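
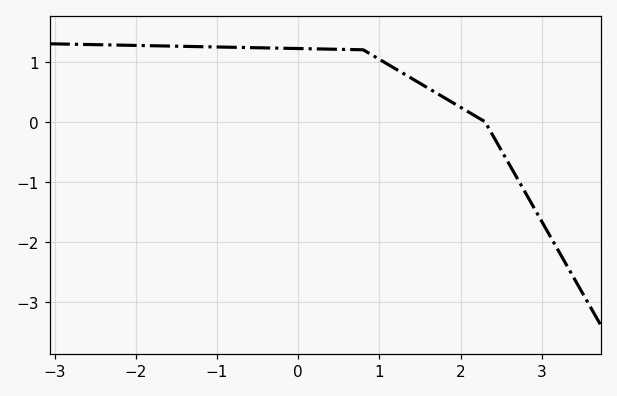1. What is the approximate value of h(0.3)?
1.21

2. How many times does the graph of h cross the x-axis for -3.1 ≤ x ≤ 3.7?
1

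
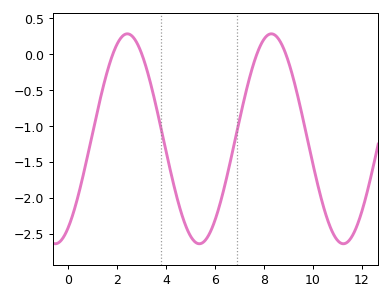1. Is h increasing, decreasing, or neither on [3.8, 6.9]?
neither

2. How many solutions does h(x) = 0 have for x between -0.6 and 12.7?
4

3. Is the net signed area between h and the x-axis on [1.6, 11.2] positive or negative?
negative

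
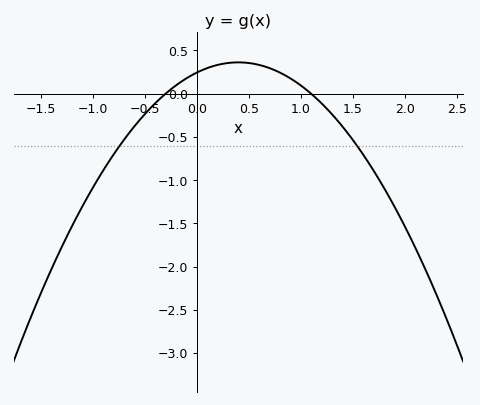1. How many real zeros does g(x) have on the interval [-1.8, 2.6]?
2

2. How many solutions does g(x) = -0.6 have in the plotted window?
2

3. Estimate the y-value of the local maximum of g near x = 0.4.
0.363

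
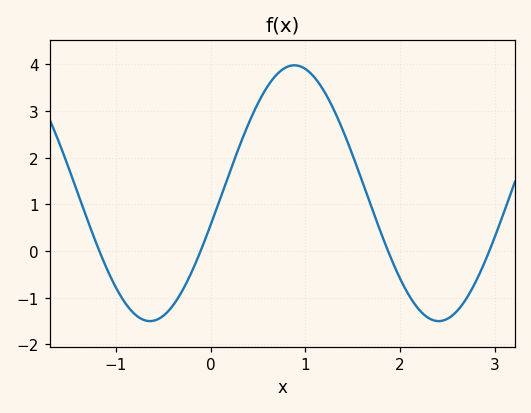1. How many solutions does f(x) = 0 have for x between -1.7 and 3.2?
4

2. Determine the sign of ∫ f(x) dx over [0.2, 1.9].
positive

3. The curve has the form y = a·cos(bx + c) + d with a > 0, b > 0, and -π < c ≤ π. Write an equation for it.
y = 2.74cos(2.06x - 1.82) + 1.24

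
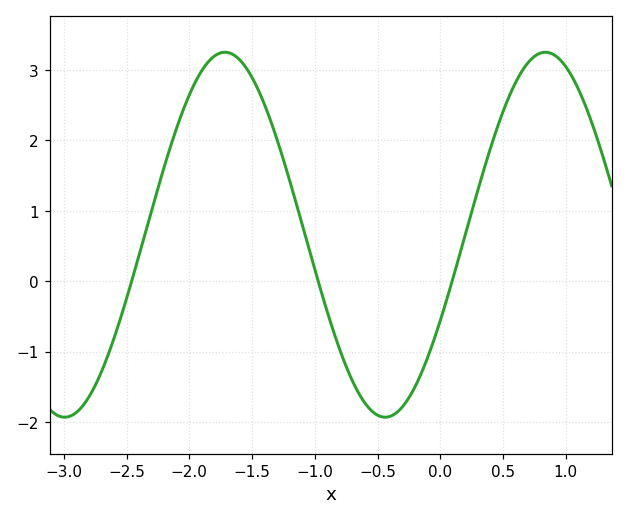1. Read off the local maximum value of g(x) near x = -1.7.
3.25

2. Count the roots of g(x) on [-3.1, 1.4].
3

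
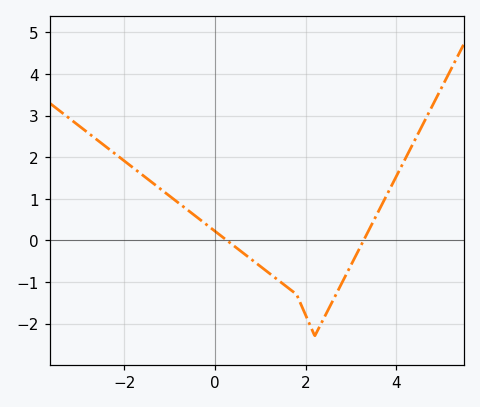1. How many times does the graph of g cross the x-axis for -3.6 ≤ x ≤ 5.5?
2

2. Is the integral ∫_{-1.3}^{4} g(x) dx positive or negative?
negative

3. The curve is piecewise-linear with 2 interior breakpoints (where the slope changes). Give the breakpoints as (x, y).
(1.8, -1.3); (2.2, -2.3)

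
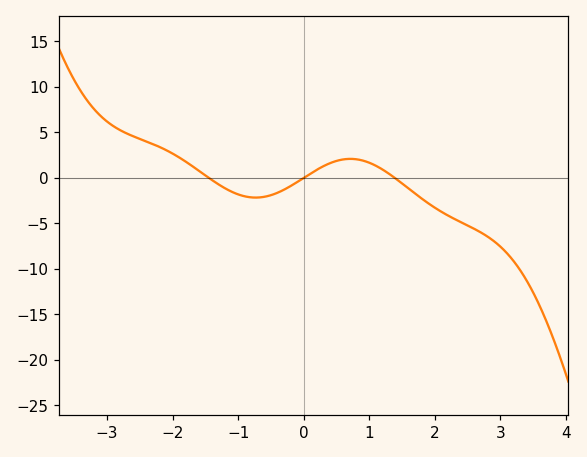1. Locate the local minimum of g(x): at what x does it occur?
-0.8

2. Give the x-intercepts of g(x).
-1.4, 0, 1.4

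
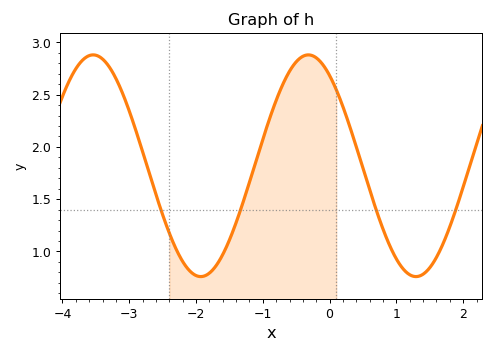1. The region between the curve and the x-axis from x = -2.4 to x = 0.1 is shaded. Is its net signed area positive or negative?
positive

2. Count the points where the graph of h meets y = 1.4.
4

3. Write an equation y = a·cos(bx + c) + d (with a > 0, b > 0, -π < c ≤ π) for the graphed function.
y = 1.06cos(1.9x + 0.62) + 1.82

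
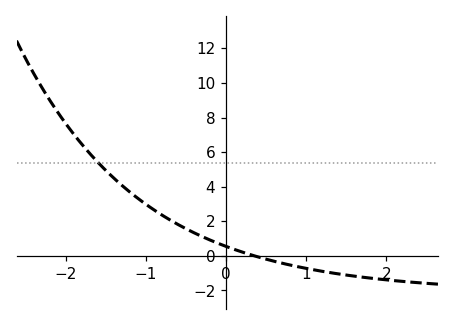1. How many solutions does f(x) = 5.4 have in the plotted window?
1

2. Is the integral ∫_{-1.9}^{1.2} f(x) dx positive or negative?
positive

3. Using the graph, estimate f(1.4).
-1.04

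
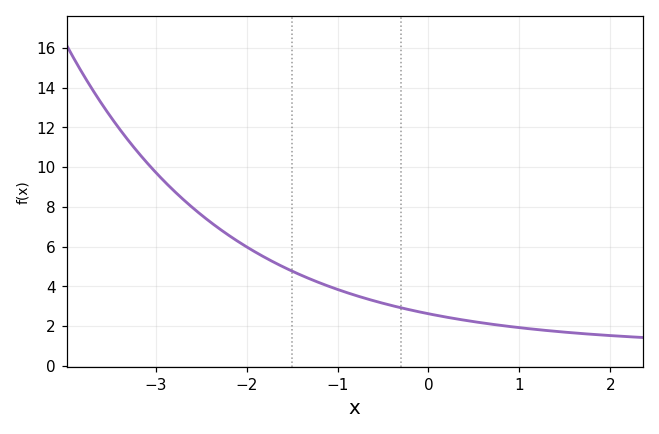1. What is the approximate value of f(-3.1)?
10.2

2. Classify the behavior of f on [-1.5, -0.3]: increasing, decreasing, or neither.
decreasing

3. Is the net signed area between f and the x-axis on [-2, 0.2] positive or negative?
positive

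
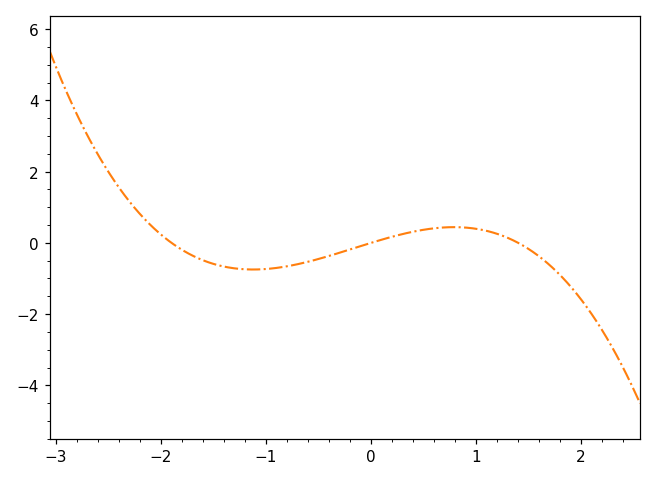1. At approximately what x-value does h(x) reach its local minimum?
-1.12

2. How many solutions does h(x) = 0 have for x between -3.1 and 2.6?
3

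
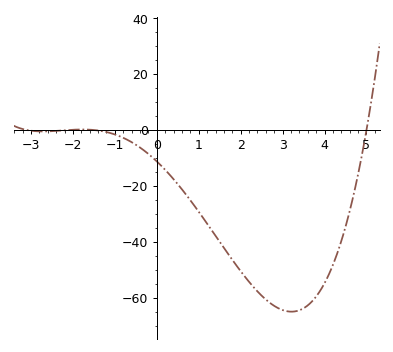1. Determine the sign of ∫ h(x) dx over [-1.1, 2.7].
negative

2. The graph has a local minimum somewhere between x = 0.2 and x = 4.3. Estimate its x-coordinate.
3.21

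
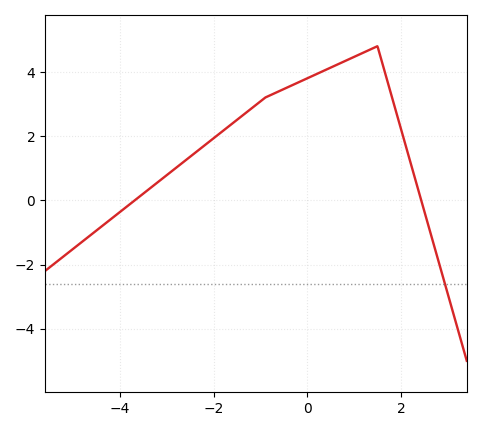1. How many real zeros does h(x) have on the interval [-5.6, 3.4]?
2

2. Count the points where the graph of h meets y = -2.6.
1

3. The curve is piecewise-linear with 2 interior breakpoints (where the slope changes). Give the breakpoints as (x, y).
(-0.9, 3.2); (1.5, 4.8)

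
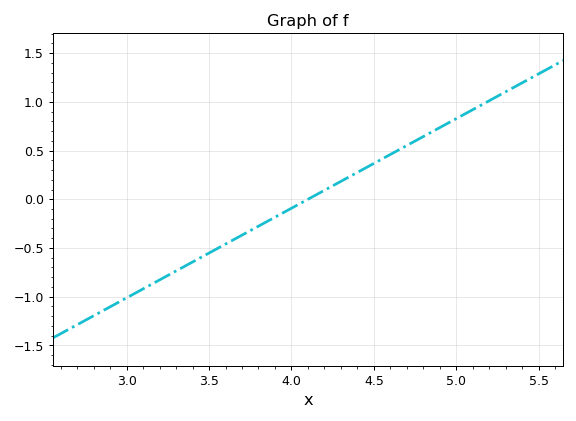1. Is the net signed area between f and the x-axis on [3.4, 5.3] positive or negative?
positive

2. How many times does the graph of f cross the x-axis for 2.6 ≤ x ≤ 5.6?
1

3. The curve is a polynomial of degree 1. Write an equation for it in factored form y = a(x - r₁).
y = 0.92(x - 4.1)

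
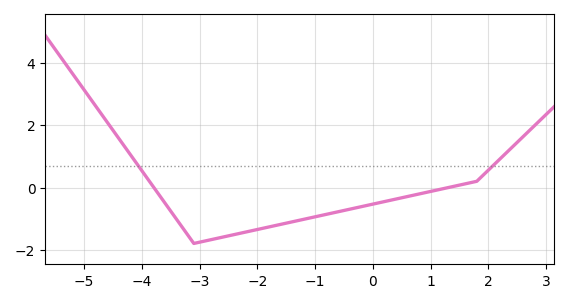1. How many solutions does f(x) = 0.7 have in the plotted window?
2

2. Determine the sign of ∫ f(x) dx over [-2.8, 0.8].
negative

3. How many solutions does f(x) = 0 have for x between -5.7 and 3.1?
2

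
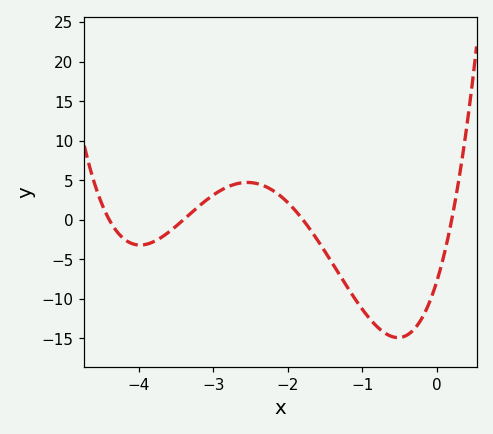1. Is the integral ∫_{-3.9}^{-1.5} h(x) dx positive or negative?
positive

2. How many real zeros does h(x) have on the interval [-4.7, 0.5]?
4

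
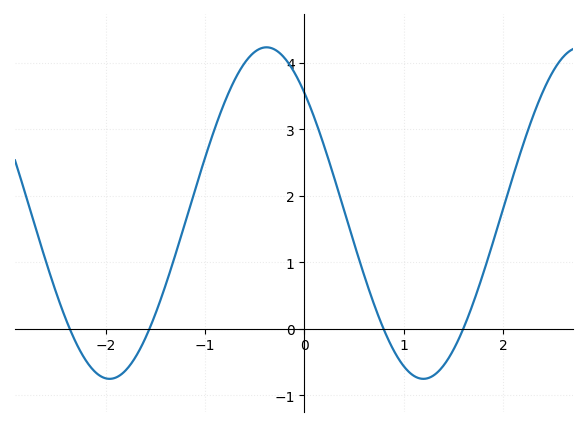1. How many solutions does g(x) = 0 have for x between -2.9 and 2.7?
4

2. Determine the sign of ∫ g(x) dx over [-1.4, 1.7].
positive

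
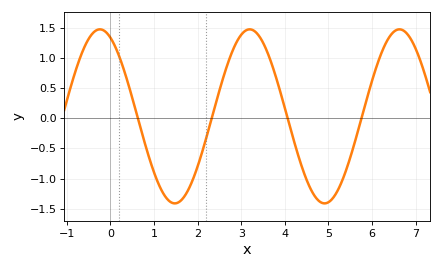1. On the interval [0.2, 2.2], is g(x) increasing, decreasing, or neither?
neither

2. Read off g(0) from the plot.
1.33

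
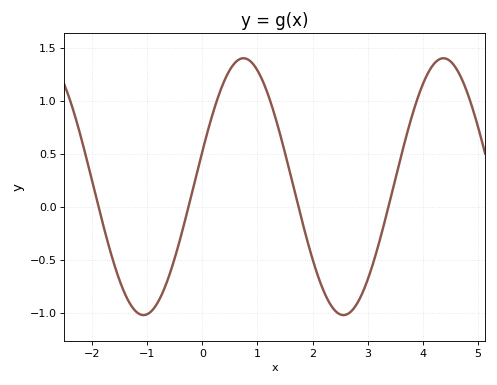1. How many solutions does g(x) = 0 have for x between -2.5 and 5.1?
4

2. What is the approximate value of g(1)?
1.28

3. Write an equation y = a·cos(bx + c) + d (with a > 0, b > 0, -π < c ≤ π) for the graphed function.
y = 1.21cos(1.73x - 1.29) + 0.19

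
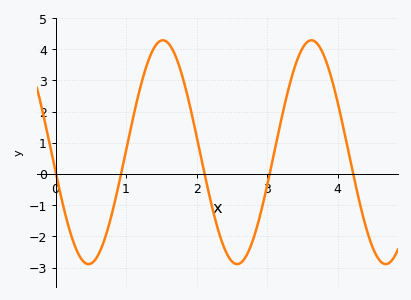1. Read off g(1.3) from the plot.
3.54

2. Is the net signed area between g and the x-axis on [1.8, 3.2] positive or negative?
negative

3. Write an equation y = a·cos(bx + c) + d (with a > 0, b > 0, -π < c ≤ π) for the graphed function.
y = 3.59cos(2.98x + 1.75) + 0.7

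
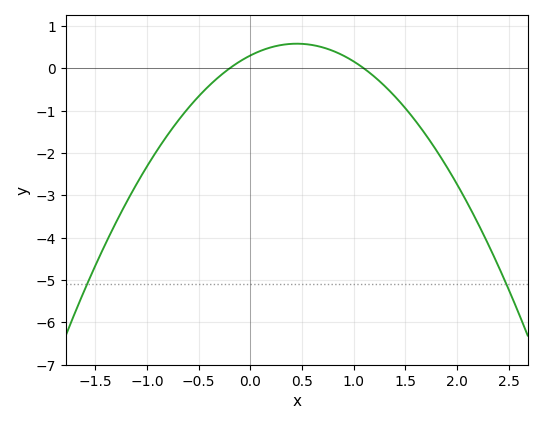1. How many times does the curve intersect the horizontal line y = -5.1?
2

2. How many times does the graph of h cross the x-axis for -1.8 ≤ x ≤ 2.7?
2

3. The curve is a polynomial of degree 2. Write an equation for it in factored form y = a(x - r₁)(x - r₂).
y = -1.38(x + 0.2)(x - 1.1)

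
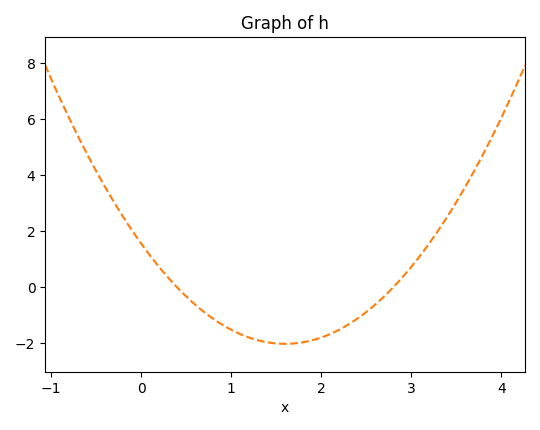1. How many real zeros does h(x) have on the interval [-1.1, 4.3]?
2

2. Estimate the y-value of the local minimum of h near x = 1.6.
-2.02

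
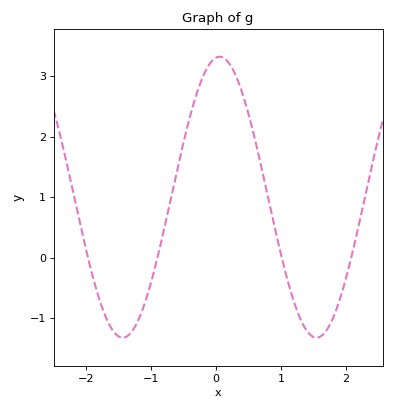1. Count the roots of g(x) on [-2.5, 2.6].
4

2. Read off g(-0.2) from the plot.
2.99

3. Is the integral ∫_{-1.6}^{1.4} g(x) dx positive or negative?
positive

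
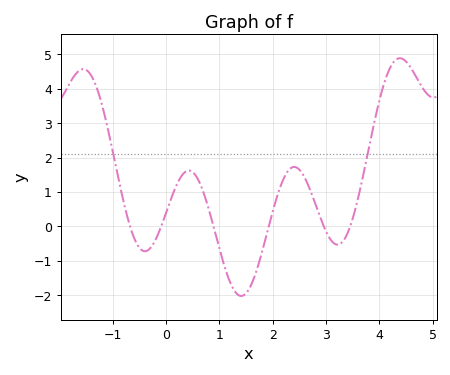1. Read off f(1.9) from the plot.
-0.173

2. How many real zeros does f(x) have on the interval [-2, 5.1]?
6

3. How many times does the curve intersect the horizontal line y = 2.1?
2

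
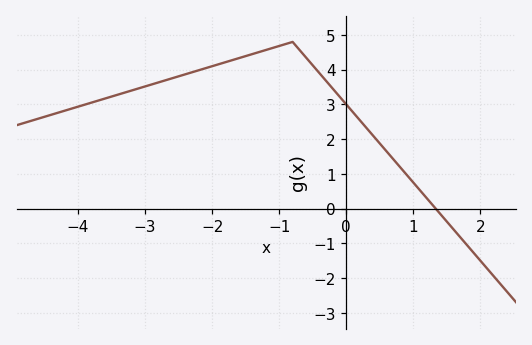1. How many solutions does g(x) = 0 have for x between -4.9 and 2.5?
1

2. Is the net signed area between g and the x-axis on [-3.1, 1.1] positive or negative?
positive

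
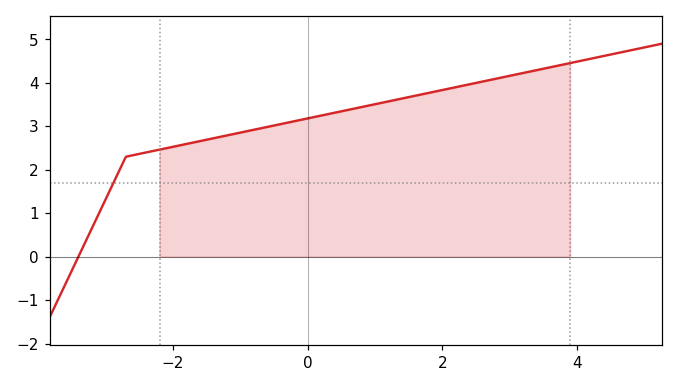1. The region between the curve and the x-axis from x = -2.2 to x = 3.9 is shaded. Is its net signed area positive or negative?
positive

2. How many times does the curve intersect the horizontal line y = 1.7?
1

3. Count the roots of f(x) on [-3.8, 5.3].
1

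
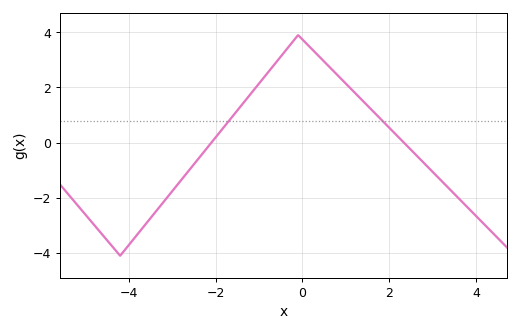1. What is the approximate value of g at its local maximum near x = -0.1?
3.8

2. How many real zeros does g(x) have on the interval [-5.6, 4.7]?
2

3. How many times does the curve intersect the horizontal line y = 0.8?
2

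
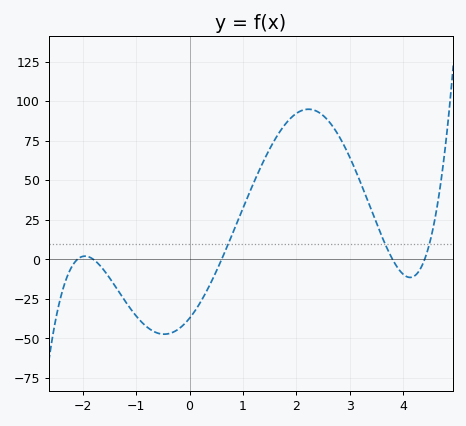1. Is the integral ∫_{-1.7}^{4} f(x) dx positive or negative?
positive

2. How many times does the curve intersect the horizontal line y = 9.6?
3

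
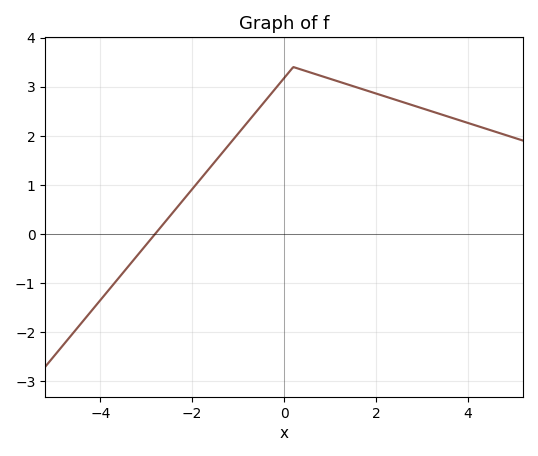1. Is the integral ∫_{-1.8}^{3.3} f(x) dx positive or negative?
positive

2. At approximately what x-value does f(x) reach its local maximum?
0.2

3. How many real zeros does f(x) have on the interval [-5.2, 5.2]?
1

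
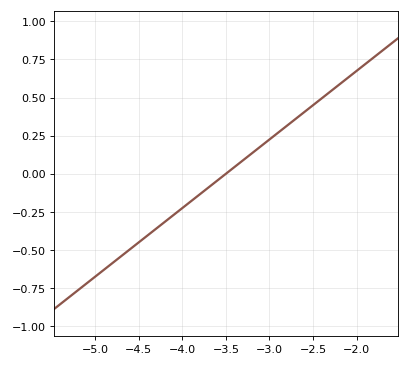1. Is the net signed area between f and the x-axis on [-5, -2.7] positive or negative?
negative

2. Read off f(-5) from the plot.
-0.675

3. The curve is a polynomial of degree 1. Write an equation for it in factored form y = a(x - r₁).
y = 0.45(x + 3.5)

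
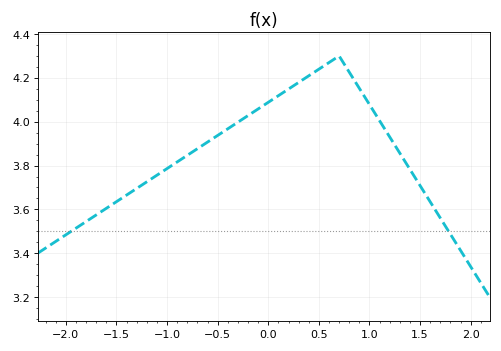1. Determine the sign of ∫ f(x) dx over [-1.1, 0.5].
positive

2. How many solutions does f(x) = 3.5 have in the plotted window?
2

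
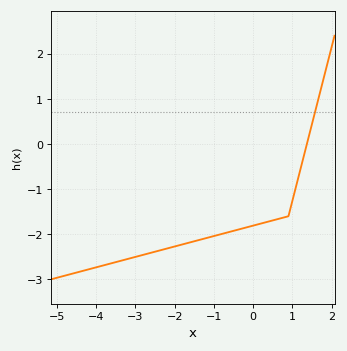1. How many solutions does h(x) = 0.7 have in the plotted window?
1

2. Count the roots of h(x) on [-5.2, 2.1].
1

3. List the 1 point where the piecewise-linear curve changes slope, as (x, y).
(0.9, -1.6)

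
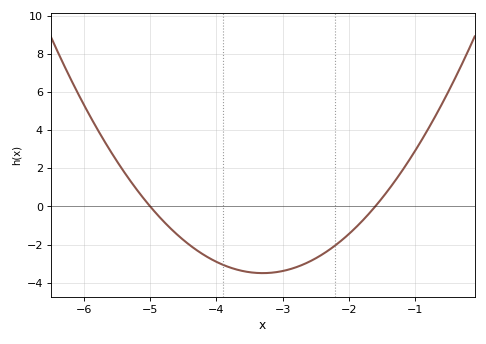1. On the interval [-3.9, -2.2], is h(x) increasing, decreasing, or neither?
neither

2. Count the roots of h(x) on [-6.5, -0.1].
2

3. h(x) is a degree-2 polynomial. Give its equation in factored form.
y = 1.21(x + 5)(x + 1.6)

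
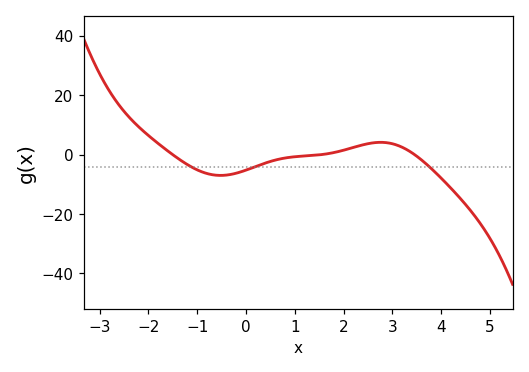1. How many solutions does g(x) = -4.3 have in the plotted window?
3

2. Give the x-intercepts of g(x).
-1.5, 1.55, 3.46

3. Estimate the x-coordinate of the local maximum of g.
2.76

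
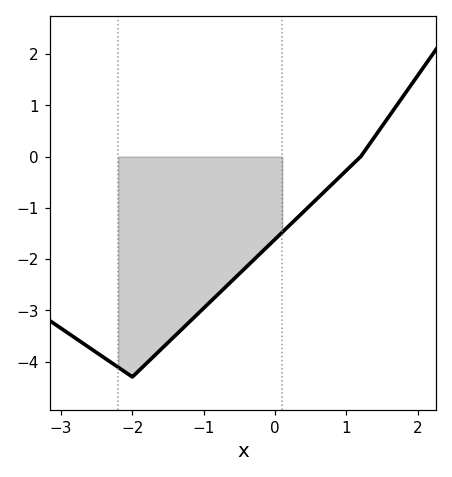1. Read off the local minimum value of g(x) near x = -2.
-4.3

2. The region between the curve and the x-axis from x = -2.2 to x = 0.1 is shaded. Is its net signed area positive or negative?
negative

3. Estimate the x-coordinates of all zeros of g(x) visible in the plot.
1.2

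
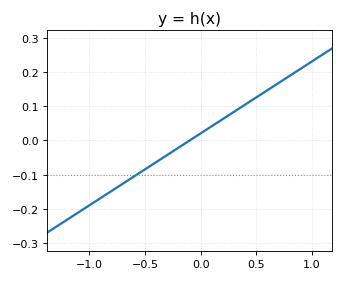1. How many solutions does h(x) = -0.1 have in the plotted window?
1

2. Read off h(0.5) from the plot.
0.13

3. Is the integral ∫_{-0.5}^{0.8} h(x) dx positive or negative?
positive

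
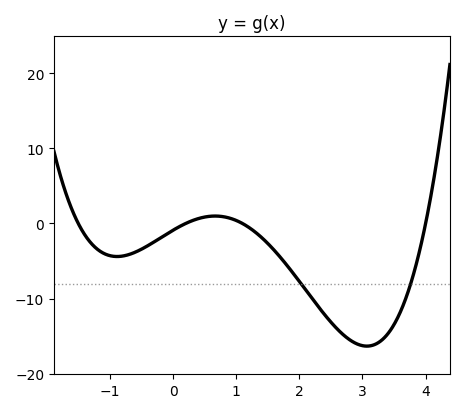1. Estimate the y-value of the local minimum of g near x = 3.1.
-16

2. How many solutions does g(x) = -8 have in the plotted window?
2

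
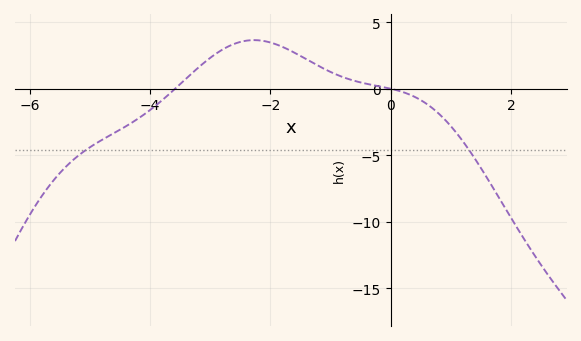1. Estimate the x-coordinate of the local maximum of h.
-2.2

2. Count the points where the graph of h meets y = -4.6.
2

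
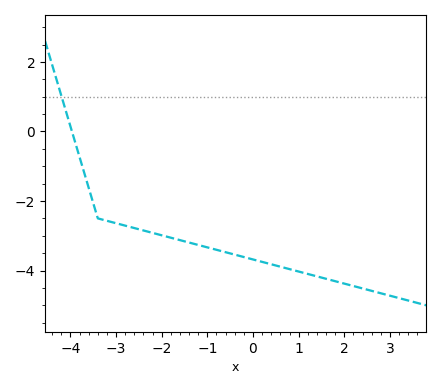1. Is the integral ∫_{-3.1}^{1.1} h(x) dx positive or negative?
negative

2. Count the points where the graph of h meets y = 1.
1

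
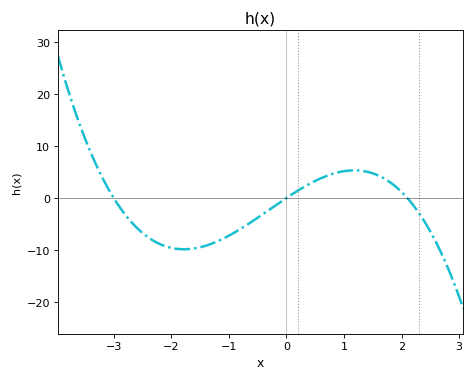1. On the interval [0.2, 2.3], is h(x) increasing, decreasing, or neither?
neither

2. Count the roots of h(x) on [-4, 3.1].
3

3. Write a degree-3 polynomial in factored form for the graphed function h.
y = -1.17(x + 3)(x - 0)(x - 2.1)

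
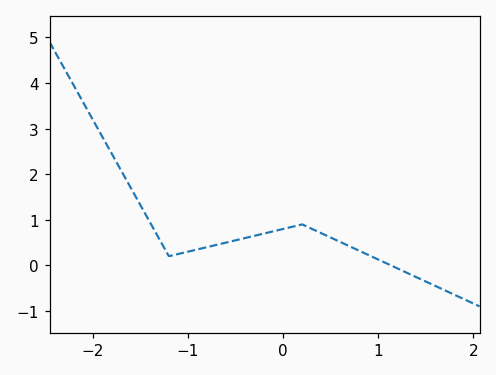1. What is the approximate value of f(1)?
0.128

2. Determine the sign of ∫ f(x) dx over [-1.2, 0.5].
positive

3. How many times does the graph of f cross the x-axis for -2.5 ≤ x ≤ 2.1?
1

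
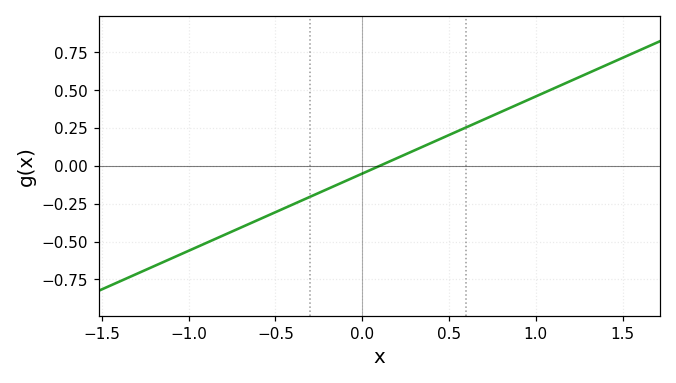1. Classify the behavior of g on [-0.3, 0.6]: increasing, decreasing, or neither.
increasing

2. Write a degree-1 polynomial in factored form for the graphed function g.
y = 0.51(x - 0.1)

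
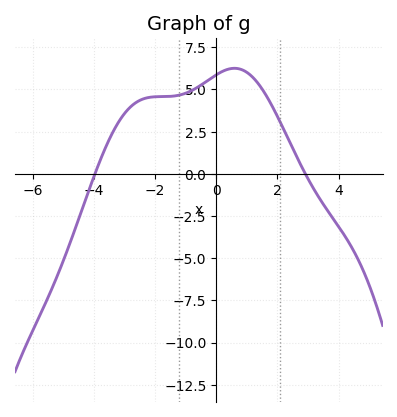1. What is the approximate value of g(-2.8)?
4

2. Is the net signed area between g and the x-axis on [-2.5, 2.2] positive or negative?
positive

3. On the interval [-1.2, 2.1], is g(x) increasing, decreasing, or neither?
neither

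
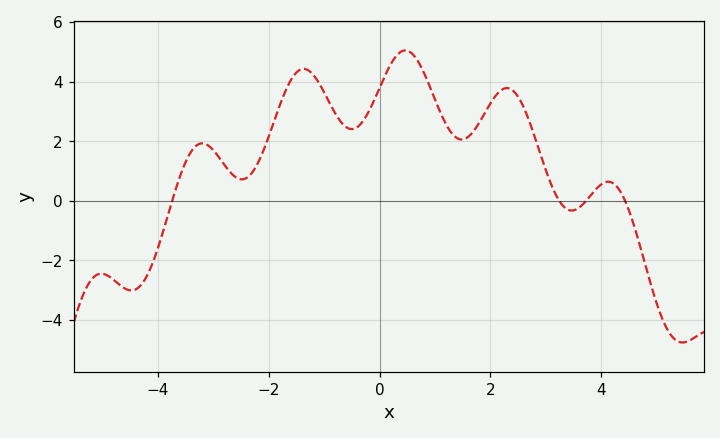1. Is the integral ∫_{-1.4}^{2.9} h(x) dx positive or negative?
positive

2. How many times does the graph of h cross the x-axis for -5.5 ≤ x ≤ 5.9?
4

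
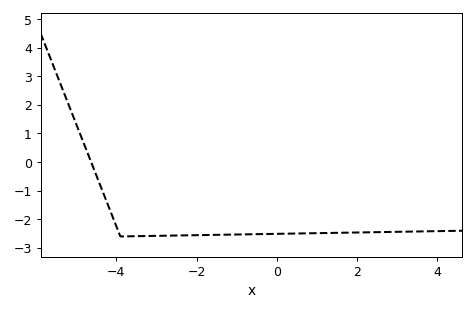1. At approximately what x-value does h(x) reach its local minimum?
-3.8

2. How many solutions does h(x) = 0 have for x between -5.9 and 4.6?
1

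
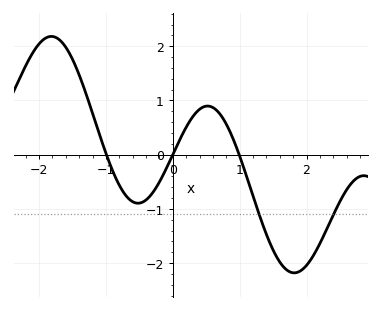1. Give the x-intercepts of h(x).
-0.992, 0, 0.992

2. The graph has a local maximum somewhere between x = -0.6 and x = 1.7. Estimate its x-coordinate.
0.52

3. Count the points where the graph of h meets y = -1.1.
2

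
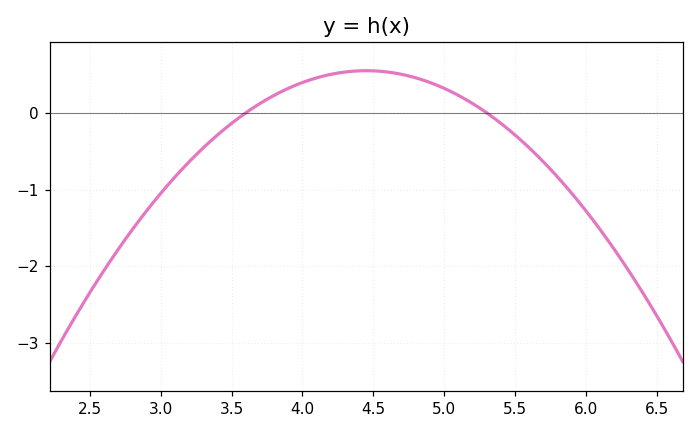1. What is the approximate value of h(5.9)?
-1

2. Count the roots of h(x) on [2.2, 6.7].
2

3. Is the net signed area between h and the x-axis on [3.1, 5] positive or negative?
positive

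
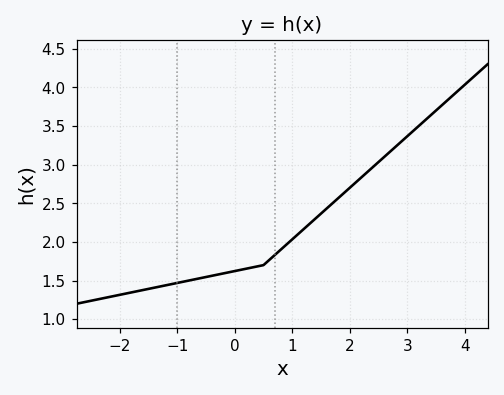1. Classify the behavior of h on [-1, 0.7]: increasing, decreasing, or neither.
increasing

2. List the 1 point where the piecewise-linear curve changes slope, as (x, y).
(0.5, 1.7)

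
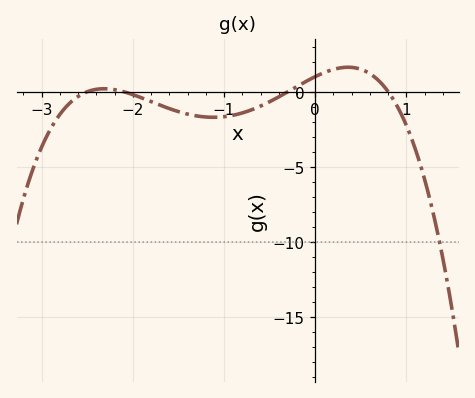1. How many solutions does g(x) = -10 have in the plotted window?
1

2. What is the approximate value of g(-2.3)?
0.198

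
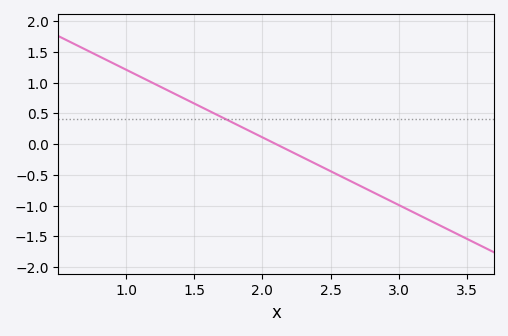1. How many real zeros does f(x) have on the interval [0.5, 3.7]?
1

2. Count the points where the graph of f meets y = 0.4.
1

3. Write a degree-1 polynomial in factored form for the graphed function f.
y = -1.1(x - 2.1)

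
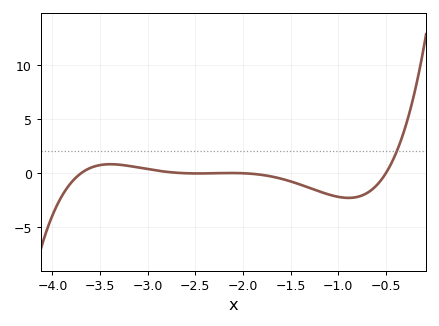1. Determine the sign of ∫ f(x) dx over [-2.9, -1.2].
negative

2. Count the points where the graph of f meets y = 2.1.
1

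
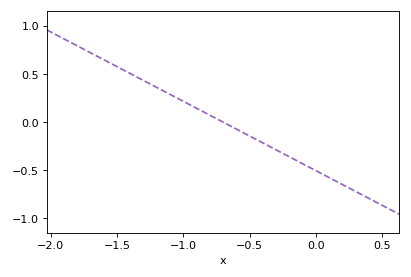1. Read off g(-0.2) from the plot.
-0.35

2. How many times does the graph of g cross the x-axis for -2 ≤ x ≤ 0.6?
1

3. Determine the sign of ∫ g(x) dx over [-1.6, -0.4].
positive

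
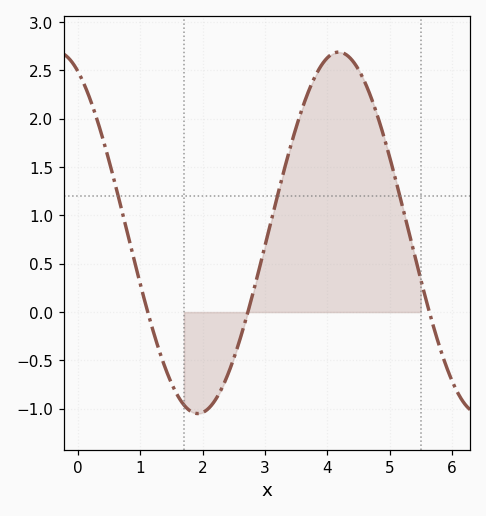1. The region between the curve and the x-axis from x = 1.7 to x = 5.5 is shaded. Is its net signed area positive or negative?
positive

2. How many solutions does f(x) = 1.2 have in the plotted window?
3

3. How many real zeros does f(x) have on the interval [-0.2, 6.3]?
3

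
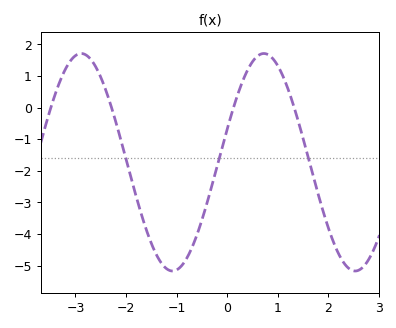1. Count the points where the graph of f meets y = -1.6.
3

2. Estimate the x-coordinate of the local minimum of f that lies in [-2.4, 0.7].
-1.1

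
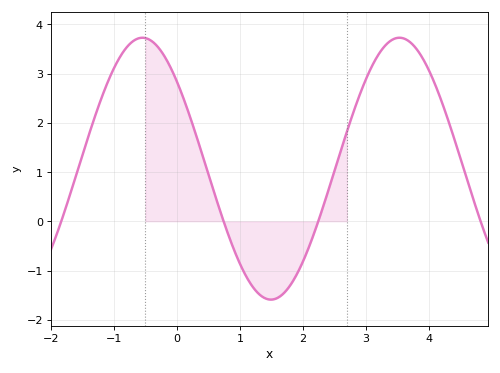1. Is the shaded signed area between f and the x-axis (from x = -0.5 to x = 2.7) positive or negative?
positive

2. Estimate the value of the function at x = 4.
3.07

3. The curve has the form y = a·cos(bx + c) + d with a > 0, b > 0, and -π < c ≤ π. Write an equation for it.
y = 2.66cos(1.54x + 0.842) + 1.07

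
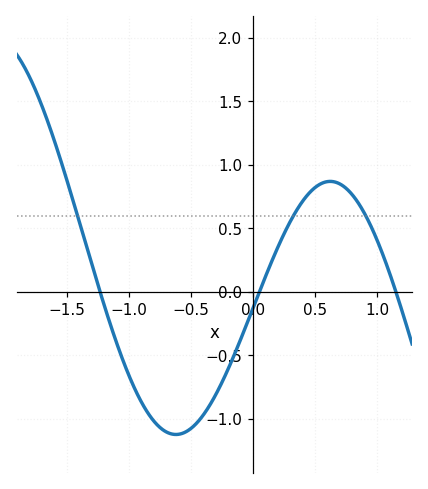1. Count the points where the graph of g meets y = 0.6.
3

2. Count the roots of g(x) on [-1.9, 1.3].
3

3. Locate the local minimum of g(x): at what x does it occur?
-0.62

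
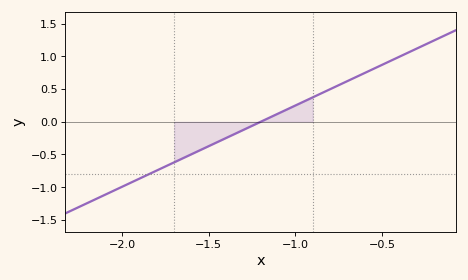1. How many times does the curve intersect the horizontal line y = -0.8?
1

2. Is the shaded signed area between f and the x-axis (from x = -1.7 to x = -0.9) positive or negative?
negative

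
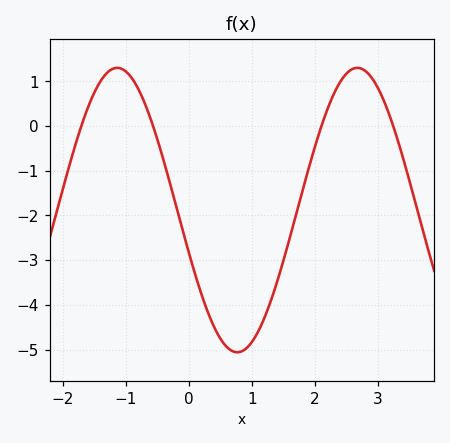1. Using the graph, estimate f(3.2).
0.2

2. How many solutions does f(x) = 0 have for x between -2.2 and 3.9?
4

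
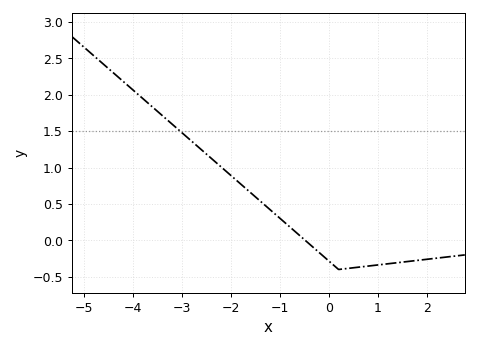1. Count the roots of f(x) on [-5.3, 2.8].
1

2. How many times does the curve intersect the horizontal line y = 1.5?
1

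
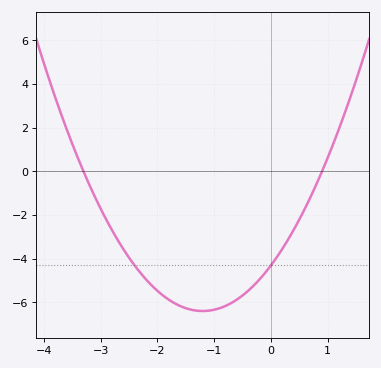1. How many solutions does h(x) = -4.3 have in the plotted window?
2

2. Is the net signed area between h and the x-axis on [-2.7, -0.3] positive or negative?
negative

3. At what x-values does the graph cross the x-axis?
-3.3, 0.9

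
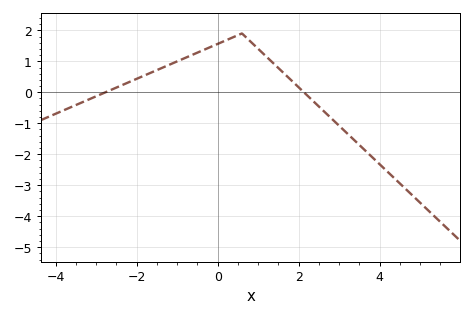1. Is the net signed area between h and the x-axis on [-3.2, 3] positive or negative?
positive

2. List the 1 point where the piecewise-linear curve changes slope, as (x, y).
(0.6, 1.9)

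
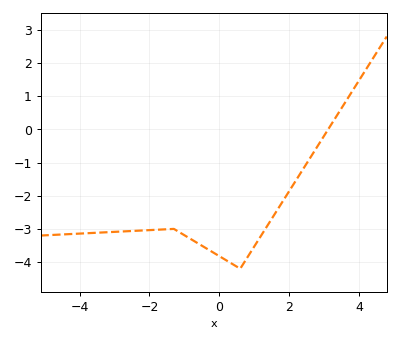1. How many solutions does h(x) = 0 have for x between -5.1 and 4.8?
1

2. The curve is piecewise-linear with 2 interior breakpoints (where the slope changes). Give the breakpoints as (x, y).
(-1.3, -3); (0.6, -4.2)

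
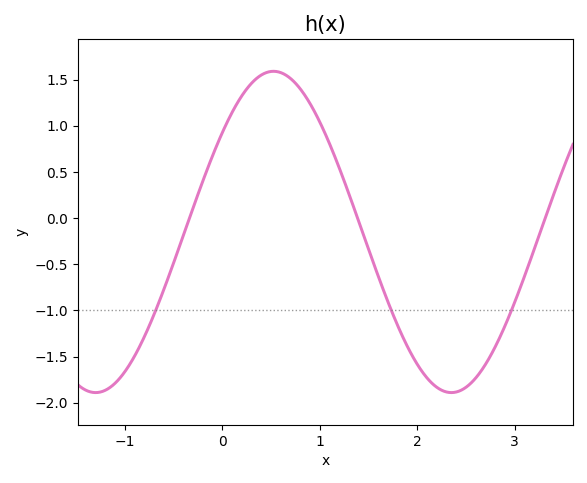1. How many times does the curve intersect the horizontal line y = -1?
3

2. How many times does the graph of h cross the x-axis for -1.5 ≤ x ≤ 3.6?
3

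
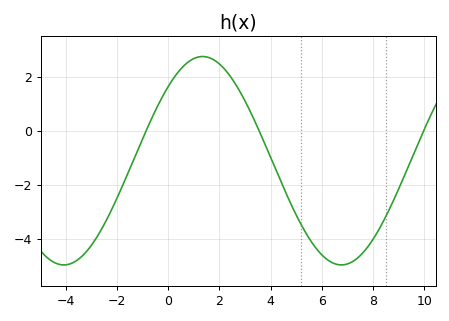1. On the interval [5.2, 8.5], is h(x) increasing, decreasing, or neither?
neither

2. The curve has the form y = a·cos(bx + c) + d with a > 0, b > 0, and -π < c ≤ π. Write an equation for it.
y = 3.85cos(0.58x - 0.782) - 1.11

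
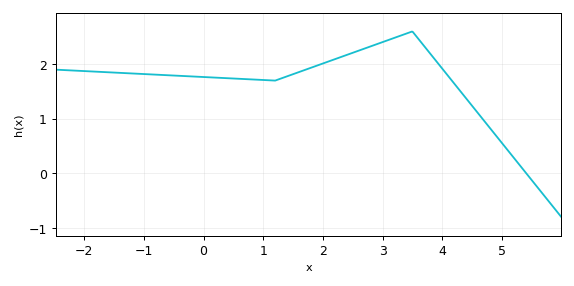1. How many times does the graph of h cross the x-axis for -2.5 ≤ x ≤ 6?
1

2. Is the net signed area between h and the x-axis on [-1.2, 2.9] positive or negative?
positive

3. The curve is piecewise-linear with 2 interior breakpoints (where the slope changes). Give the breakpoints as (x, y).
(1.2, 1.7); (3.5, 2.6)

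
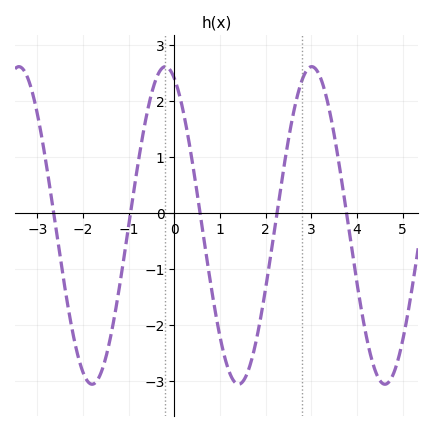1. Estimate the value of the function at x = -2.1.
-2.6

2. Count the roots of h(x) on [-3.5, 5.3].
5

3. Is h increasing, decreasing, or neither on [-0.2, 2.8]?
neither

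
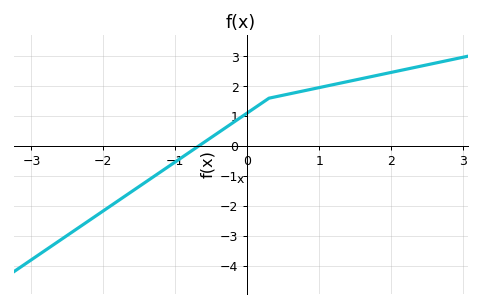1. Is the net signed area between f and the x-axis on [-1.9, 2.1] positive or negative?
positive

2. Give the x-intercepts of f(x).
-0.679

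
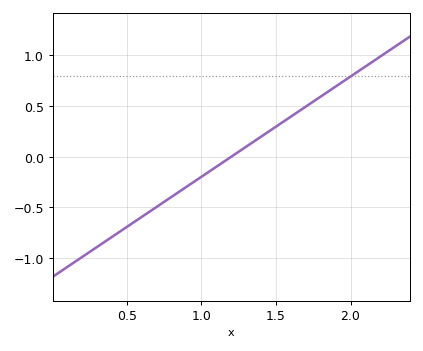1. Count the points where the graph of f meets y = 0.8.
1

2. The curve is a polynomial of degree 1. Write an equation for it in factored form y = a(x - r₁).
y = 0.99(x - 1.2)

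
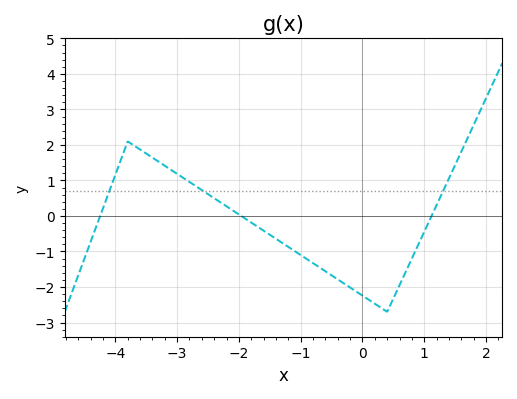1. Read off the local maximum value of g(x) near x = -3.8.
2.1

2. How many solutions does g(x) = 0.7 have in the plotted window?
3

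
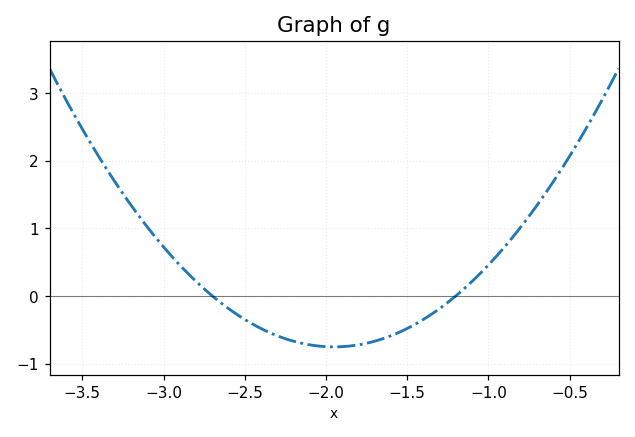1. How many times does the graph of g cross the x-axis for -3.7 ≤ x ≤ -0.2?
2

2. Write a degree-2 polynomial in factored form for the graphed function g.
y = 1.34(x + 2.7)(x + 1.2)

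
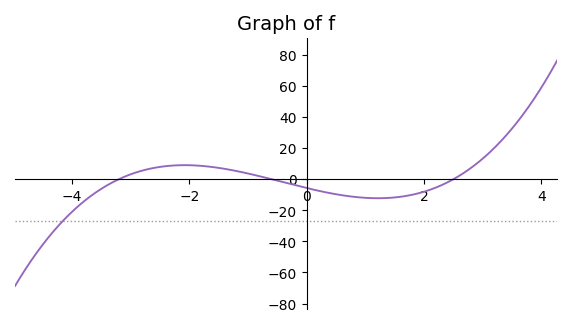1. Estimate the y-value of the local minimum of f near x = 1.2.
-12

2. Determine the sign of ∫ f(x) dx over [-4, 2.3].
negative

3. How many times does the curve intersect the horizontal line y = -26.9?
1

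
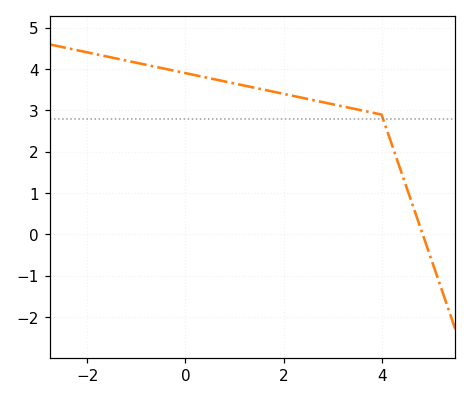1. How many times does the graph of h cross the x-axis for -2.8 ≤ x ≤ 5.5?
1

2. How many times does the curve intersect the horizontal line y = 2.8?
1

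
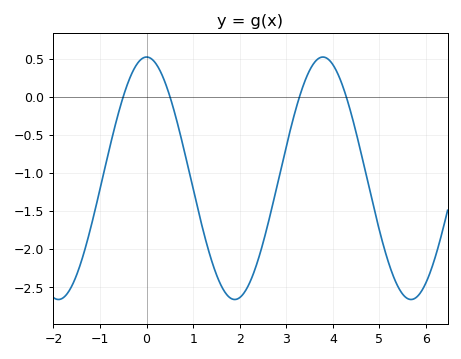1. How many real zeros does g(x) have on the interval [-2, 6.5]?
4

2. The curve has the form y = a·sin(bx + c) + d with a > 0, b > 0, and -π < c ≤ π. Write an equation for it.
y = 1.59sin(1.66x + 1.57) - 1.07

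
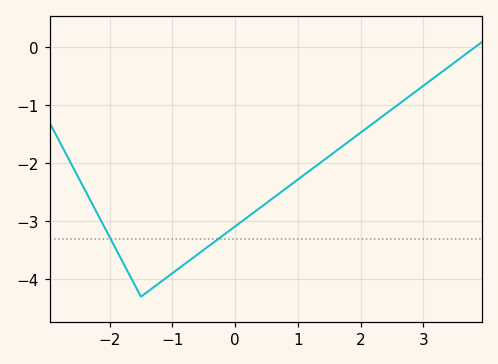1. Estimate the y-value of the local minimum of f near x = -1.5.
-4.3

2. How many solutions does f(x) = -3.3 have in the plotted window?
2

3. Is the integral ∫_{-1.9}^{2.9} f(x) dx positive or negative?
negative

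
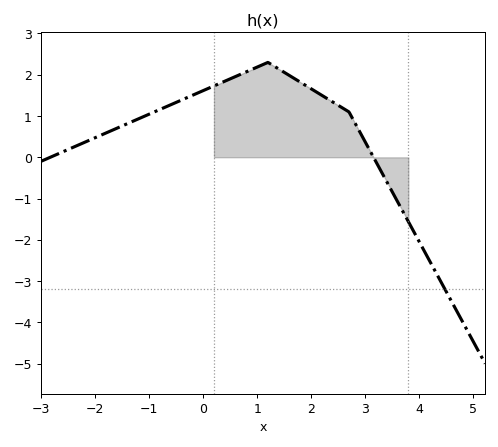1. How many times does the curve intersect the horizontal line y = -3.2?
1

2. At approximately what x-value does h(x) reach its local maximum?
1.2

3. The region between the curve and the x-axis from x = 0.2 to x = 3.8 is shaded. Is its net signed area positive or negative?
positive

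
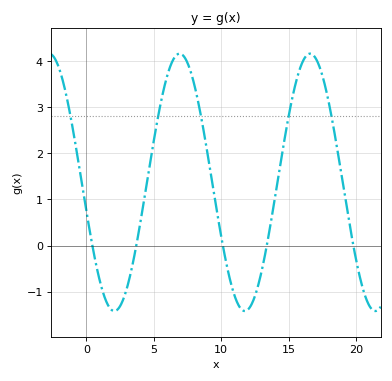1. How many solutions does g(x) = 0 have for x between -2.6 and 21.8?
5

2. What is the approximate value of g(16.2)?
4.1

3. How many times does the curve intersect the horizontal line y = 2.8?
5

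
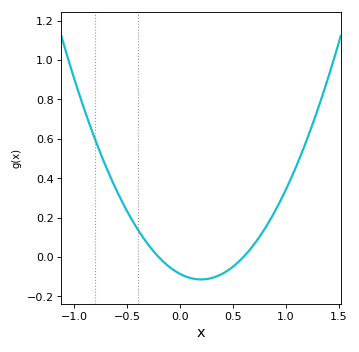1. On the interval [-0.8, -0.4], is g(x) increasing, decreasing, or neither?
decreasing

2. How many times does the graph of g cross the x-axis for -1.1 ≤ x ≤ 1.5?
2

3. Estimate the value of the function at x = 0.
-0.08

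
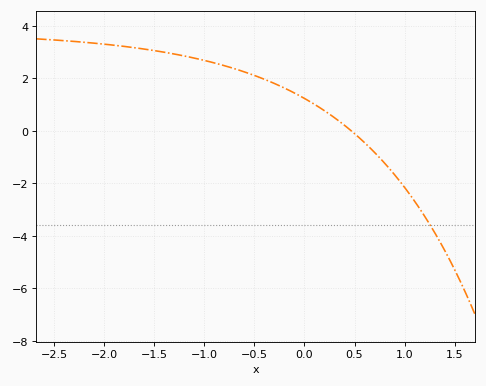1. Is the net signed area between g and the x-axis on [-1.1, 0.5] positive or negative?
positive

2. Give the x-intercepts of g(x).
0.469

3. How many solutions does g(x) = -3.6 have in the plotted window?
1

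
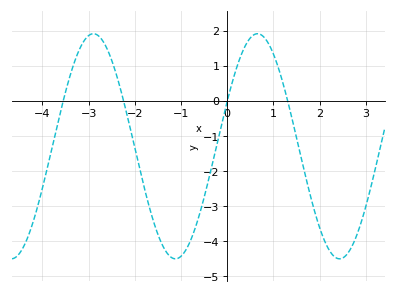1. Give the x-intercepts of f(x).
-3.55, -2.24, 0.003, 1.31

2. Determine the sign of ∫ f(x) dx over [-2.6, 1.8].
negative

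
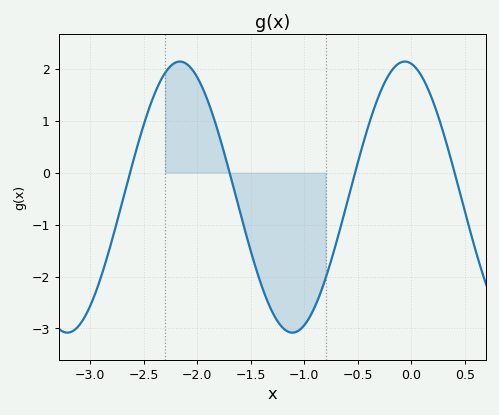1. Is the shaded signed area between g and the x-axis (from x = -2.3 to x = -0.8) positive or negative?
negative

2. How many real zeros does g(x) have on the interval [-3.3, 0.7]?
4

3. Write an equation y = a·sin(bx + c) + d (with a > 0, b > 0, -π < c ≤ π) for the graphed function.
y = 2.61sin(2.99x + 1.75) - 0.47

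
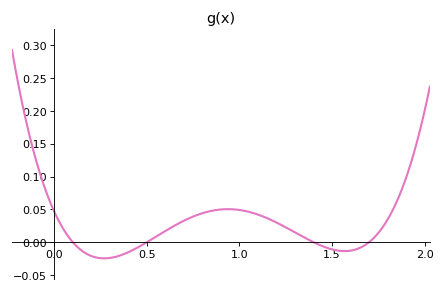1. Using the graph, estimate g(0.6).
0.015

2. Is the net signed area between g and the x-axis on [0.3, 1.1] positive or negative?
positive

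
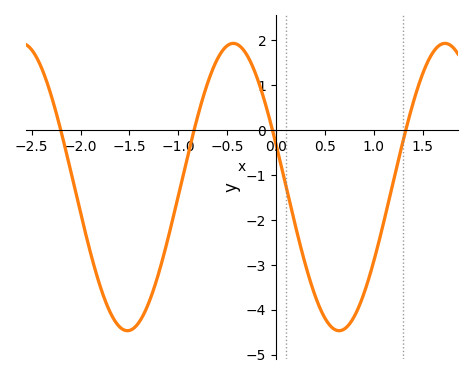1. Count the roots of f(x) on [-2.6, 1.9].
4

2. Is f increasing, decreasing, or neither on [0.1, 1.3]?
neither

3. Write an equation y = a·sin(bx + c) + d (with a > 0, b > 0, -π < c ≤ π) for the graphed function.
y = 3.2sin(2.9x + 2.84) - 1.27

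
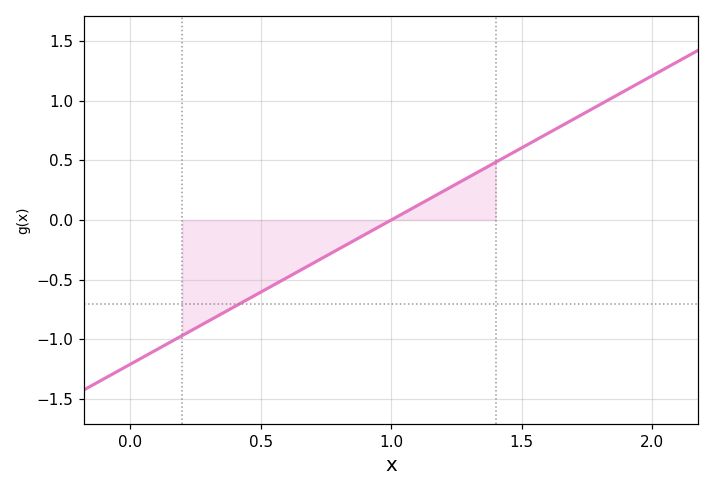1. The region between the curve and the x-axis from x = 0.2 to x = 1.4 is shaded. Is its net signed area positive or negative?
negative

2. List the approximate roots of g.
1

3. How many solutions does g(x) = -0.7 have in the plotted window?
1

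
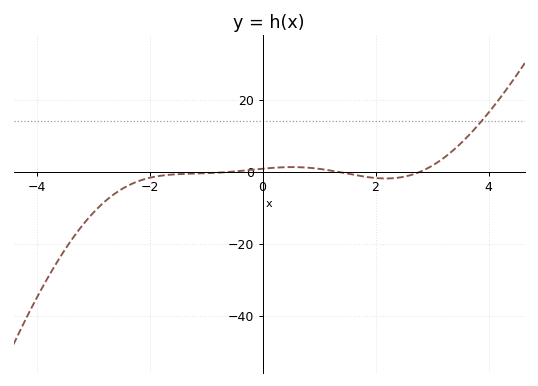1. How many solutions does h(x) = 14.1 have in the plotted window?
1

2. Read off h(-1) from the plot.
-0.307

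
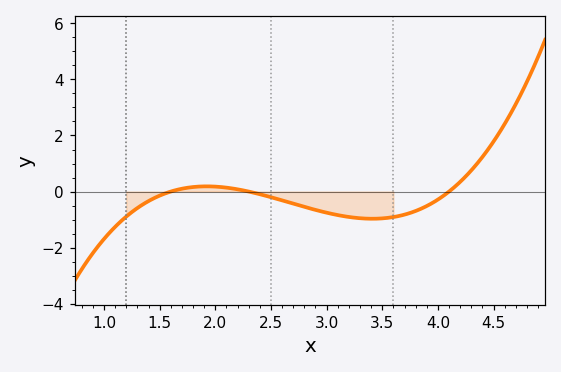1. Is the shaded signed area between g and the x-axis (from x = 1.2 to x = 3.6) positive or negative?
negative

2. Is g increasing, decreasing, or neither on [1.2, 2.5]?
neither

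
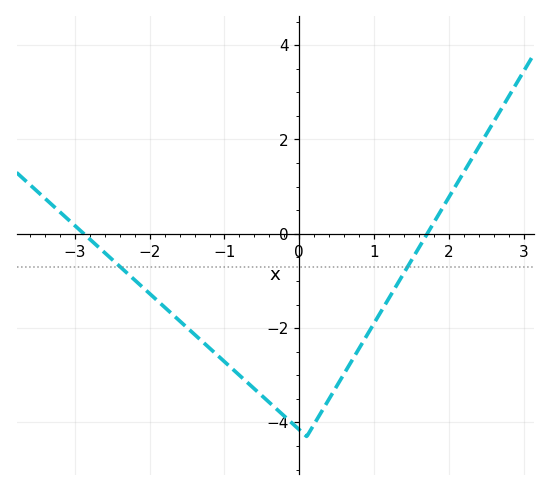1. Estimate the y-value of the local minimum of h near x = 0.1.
-4.3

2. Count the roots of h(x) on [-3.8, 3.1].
2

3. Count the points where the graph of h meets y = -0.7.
2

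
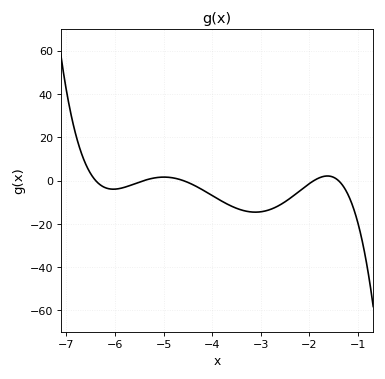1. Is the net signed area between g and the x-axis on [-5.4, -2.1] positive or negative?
negative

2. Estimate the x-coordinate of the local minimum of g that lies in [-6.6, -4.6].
-6.03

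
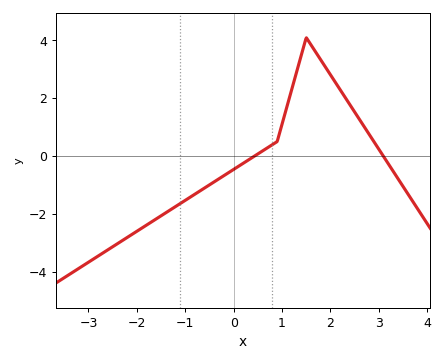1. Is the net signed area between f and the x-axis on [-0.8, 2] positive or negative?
positive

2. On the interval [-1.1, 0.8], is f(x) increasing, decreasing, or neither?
increasing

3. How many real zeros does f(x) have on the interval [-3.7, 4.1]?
2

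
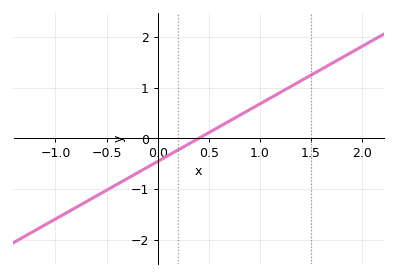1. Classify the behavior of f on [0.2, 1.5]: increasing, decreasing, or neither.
increasing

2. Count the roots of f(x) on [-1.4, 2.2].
1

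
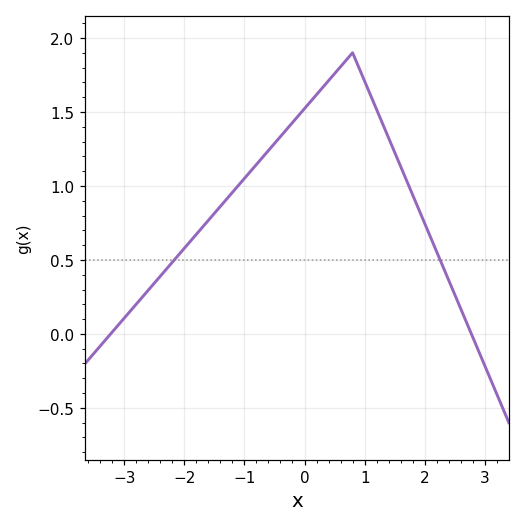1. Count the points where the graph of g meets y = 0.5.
2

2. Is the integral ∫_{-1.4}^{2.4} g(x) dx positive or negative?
positive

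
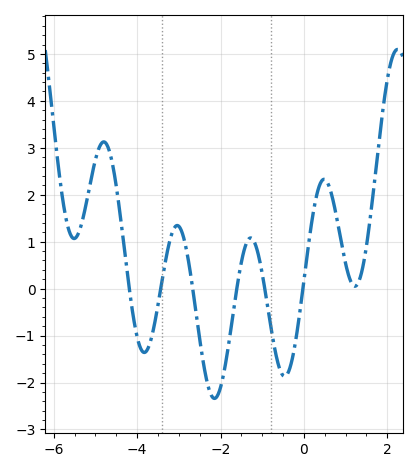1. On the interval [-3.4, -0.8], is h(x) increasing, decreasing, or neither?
neither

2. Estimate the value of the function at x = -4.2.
0.08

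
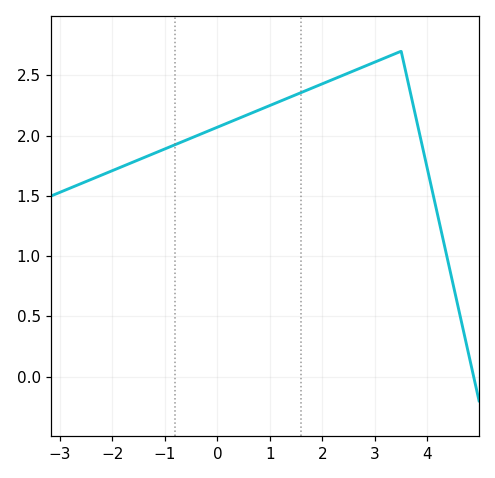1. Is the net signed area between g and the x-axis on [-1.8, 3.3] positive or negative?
positive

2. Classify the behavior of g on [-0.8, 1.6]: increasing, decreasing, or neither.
increasing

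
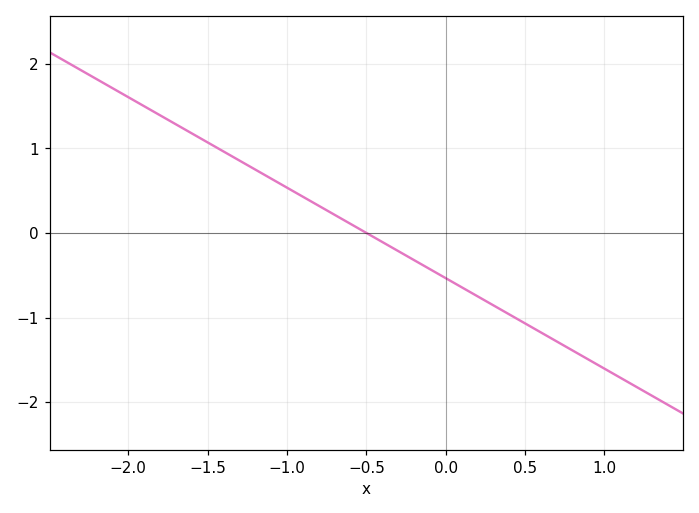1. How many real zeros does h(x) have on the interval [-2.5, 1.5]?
1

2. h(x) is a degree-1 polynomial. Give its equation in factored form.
y = -1.07(x + 0.5)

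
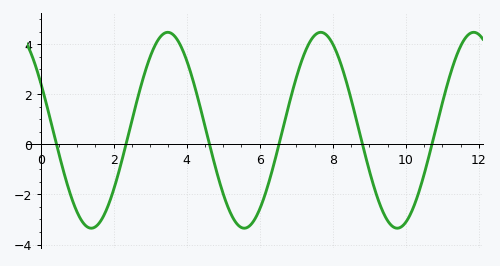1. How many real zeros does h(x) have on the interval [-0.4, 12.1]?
6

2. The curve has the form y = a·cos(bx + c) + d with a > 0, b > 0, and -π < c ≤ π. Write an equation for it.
y = 3.91cos(1.5x + 1.1) + 0.56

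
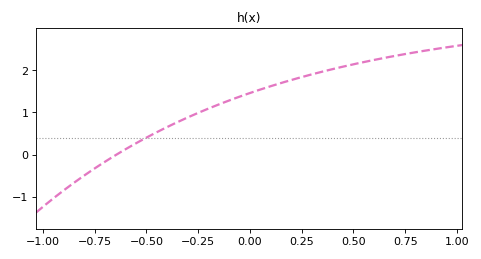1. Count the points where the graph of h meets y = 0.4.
1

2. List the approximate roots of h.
-0.65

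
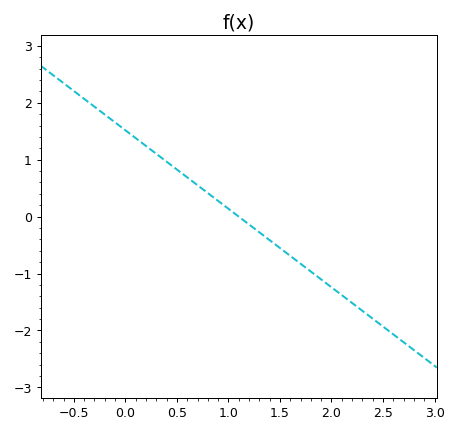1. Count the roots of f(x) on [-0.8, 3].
1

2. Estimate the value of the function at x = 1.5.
-0.6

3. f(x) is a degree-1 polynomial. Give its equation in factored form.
y = -1.38(x - 1.1)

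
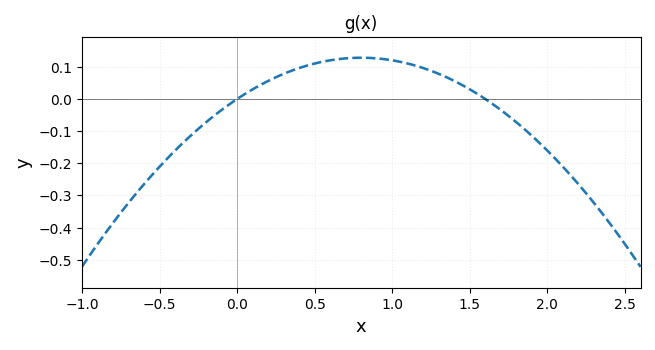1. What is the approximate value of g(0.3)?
0.078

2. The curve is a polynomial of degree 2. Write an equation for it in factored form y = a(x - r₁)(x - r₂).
y = -0.2(x - 0)(x - 1.6)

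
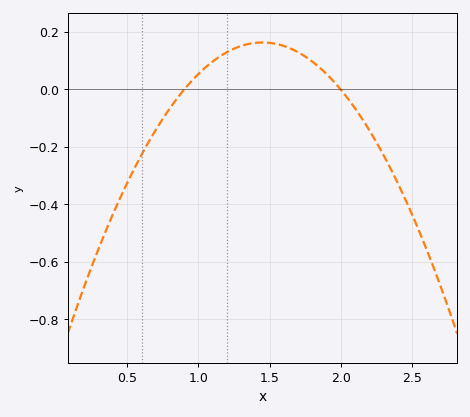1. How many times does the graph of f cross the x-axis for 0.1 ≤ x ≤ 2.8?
2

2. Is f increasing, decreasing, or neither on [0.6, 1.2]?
increasing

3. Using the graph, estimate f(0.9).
0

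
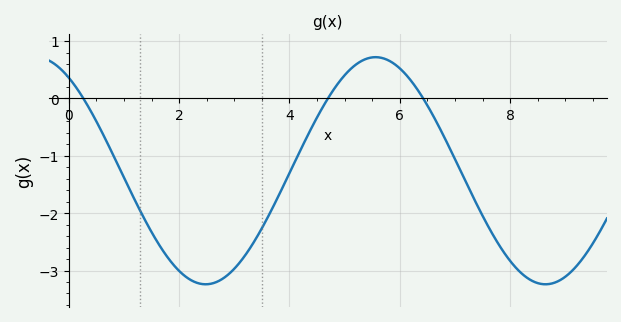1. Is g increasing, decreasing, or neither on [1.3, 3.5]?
neither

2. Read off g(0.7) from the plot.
-0.8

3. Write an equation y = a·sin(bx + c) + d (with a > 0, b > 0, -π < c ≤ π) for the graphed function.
y = 1.98sin(1x + 2.2) - 1.26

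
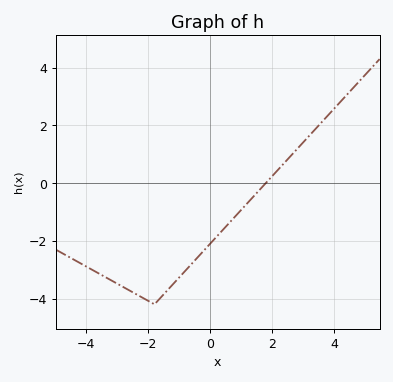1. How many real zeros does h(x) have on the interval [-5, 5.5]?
1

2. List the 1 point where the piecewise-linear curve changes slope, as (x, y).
(-1.8, -4.2)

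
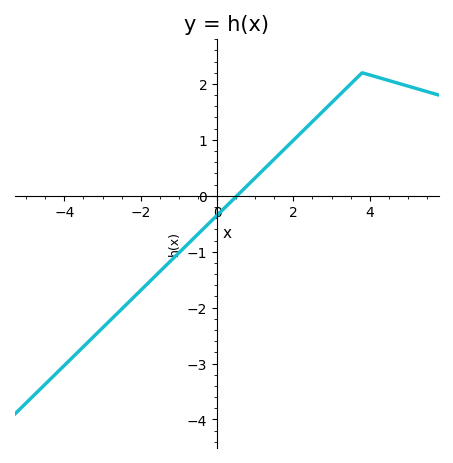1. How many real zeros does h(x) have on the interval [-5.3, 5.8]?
1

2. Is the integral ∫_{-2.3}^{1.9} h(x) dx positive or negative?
negative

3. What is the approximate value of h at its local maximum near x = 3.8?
2.2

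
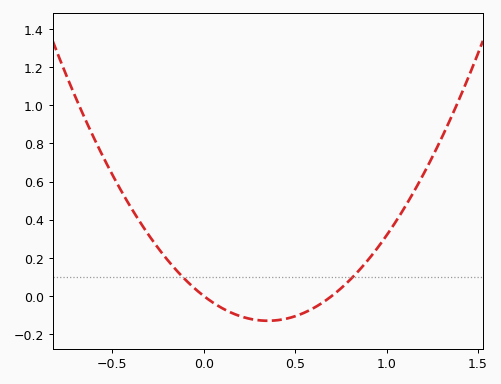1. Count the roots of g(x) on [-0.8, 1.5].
2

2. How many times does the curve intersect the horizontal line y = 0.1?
2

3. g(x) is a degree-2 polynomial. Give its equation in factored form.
y = 1.06(x - 0)(x - 0.7)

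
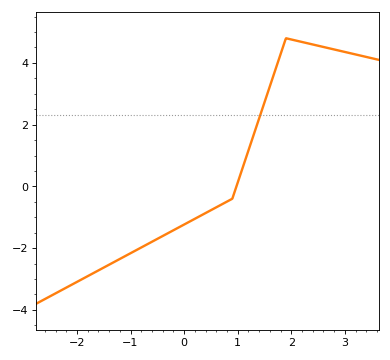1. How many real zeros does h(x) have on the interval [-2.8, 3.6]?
1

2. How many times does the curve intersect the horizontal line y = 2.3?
1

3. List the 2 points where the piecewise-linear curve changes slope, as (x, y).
(0.9, -0.4); (1.9, 4.8)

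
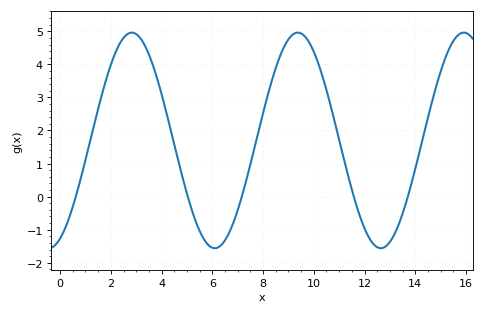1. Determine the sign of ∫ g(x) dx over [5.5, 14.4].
positive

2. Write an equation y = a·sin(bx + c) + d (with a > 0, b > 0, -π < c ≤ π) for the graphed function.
y = 3.26sin(0.96x - 1.14) + 1.7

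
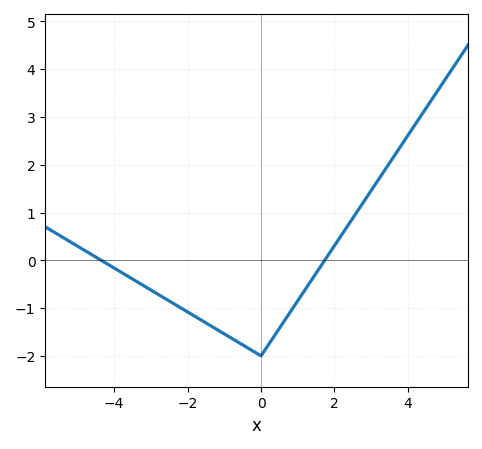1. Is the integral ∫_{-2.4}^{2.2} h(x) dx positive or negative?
negative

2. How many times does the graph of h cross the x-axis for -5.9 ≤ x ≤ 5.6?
2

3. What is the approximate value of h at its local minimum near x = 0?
-2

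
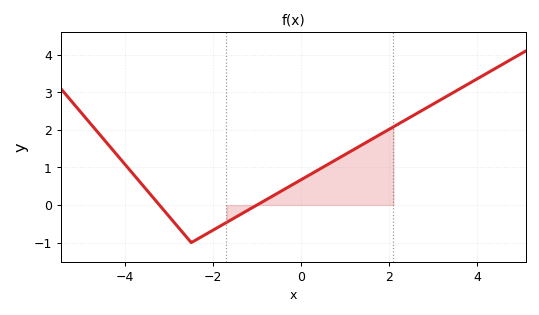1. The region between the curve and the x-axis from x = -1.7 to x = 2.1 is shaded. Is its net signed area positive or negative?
positive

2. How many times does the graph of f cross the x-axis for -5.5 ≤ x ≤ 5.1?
2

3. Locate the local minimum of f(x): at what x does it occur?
-2.5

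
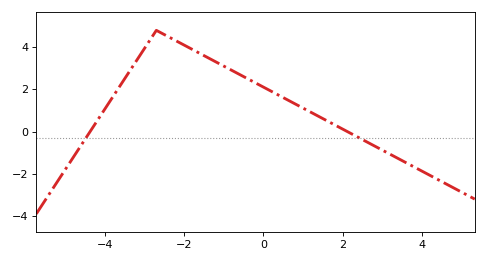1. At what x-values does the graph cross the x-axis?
-4.4, 2.2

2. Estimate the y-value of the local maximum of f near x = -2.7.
4.8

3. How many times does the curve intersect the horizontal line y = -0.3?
2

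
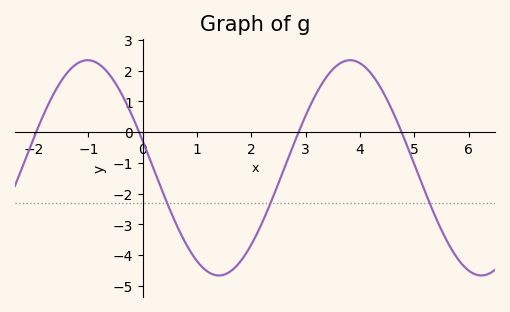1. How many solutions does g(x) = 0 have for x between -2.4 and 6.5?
4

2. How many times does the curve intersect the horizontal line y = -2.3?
3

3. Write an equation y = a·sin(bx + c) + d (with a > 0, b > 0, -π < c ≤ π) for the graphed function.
y = 3.5sin(1.3x + 2.9) - 1.16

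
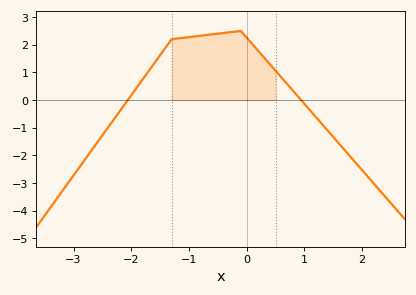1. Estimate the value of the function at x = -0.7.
2.35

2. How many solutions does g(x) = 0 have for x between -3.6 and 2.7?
2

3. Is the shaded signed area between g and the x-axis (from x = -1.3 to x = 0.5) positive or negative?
positive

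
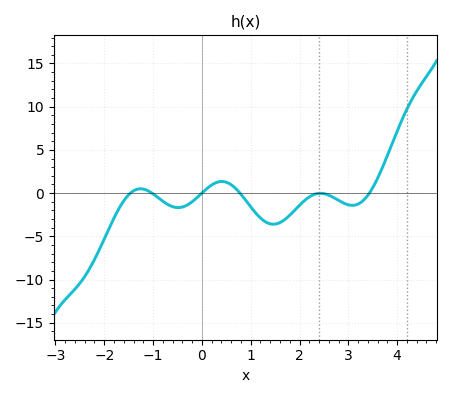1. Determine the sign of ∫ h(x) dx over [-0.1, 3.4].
negative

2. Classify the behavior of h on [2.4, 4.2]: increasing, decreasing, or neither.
neither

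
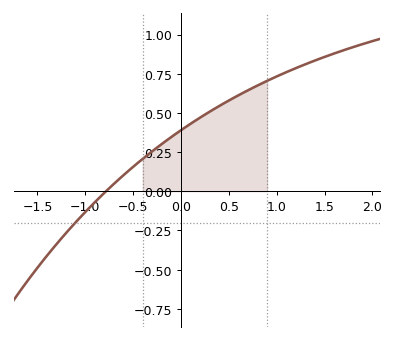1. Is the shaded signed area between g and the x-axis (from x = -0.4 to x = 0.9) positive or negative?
positive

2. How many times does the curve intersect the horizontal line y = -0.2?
1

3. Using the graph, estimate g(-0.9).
-0.06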